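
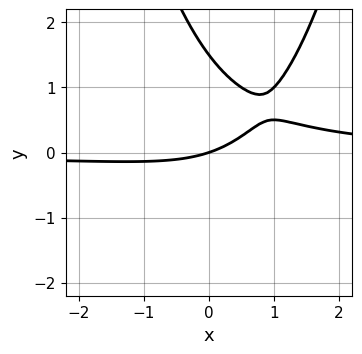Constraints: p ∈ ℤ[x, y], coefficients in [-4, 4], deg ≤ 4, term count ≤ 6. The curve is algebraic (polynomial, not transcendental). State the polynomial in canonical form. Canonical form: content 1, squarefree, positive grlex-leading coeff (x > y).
2*x^2*y - 2*x*y - 2*y^2 - x + 3*y

(a) deg p = 3. The shape is more complex than any degree-2 curve.
(b) Reading off the gridlines: it meets the y-axis at y = 0 (among the integer gridlines); it meets the x-axis at x = 0 (among the integer gridlines).
(c) These observations pin down the coefficients.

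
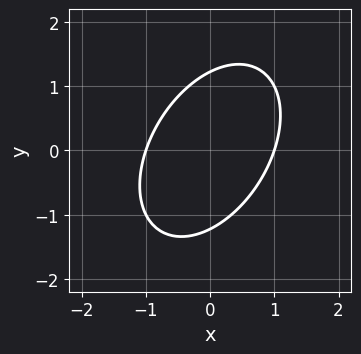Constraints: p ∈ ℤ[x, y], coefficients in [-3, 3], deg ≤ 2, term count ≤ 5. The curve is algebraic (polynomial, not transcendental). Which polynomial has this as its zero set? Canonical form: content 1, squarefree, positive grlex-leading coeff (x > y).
3*x^2 - 2*x*y + 2*y^2 - 3

(a) deg p = 2. No degree-1 curve has this shape.
(b) From the visible intercepts: the x-axis gridline crossings are at x ∈ {-1, 1}.
(c) Matching integer coefficients to the picture gives p.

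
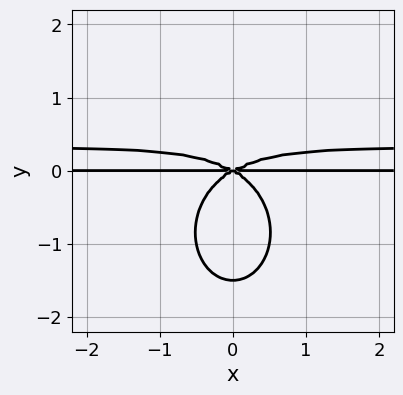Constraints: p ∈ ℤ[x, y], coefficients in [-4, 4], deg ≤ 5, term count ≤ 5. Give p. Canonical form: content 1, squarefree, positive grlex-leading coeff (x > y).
3*x^2*y^2 + 2*y^4 - x^2*y + 3*y^3

First, deg p = 4. The shape is more complex than any degree-3 curve.
Next, symmetries: the x ↦ −x reflection is a symmetry, so x appears only in even powers.
Then, from the visible intercepts: every point of the x-axis in the box is on the curve; it meets the y-axis at y = 0 (among the integer gridlines).
Finally, together with the visible shape, these determine p as stated.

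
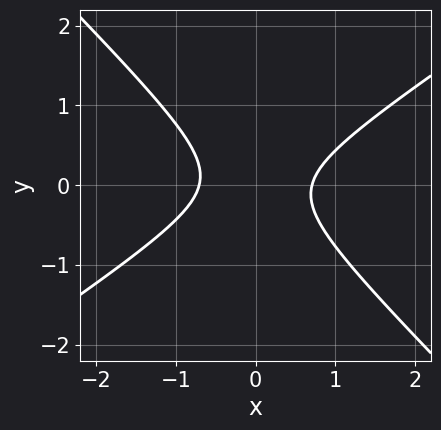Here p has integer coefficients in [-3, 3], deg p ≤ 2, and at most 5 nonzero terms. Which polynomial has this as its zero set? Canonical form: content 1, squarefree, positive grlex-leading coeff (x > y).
Degree: the shape is more complex than any degree-1 curve, so deg p = 2.
From the visible intercepts: it misses every integer gridline on the y-axis.
Solving for integer coefficients yields p as stated.

2*x^2 - x*y - 3*y^2 - 1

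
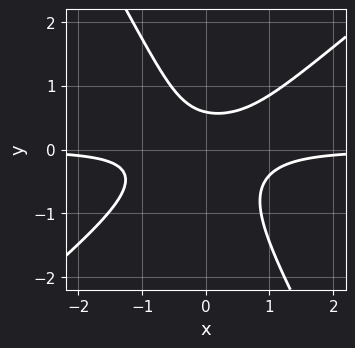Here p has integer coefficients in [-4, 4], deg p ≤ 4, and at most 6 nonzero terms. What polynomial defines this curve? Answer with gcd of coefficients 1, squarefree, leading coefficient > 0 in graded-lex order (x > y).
(a) The degree is 3 — the shape is more complex than any degree-2 curve.
(b) Against the integer gridlines: the curve avoids every integer x-axis point in the box.
(c) Together with the visible shape, these determine p as stated.

3*x^2*y - 2*x*y^2 - 2*y^3 - y + 1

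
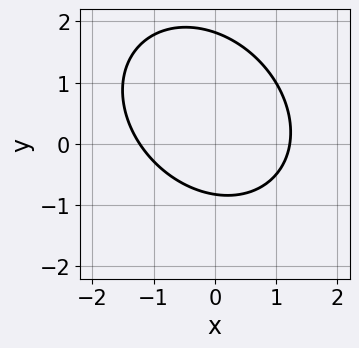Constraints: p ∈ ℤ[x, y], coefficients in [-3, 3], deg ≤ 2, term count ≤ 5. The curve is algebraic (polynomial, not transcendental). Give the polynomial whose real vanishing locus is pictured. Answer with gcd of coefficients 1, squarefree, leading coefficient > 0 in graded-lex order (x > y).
1. deg p = 2. The shape is more complex than any degree-1 curve.
2. The integer polynomial consistent with all of this is the stated p.

2*x^2 + x*y + 2*y^2 - 2*y - 3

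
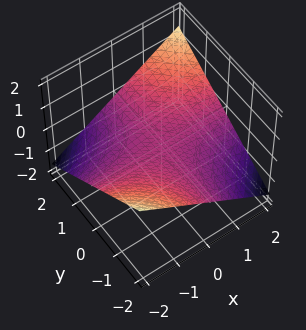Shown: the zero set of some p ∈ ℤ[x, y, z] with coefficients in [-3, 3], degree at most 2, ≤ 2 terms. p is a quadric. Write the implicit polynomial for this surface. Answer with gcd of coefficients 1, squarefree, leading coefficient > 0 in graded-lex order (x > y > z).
x*y - 3*z

First, degree: a hyperbolic paraboloid; a quadric, so deg p = 2.
Next, from the visible intercepts: every point of the x-axis in the box is on the surface; the visible y-axis segment lies entirely on the surface.
Finally, the integer polynomial consistent with all of this is the stated p.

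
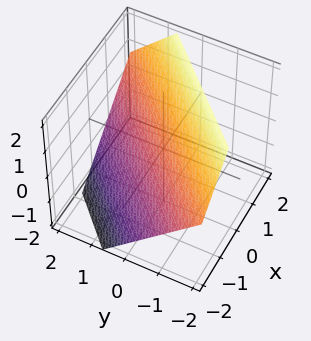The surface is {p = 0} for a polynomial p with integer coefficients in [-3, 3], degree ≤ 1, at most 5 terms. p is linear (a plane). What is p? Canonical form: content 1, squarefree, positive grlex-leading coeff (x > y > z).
The degree is 1 — every cross-section is a straight line — this is a plane.
Matching integer coefficients to the picture gives p.

3*x - 3*y - 3*z + 2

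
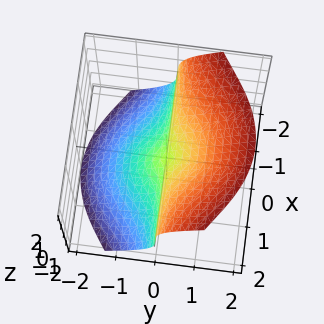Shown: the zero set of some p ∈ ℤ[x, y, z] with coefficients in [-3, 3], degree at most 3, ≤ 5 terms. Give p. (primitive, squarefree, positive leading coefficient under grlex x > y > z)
3*x^2*y + 2*y^3 - 2*z^3

1. The degree is 3 — the shape is more complex than any degree-2 surface.
2. Observable constraints: it crosses the z-axis at the gridline z = 0; it crosses the y-axis at the gridline y = 0.
3. These observations pin down the coefficients. Check: (1, 0, 0) on the x-axis lies on the surface, and p(1, 0, 0) = 0. ✓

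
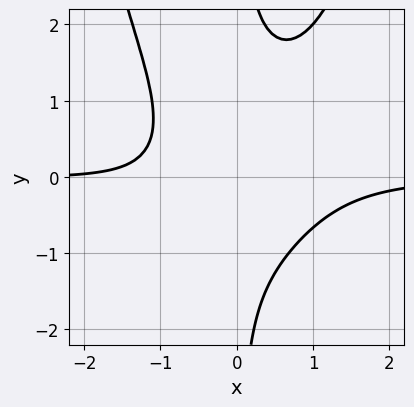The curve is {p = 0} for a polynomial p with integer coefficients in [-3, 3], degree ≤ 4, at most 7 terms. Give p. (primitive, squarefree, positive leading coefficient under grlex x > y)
3*x^3*y - 3*x*y^2 + x*y + x + 3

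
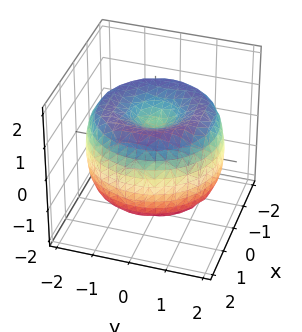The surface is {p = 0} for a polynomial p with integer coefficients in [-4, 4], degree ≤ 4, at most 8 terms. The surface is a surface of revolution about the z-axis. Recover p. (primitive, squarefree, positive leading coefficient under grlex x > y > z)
x^4 + 2*x^2*y^2 + y^4 - 3*x^2 - 3*y^2 + 2*z^2 - 1

1. The degree is 4 — a generic line meets the surface in up to 4 points.
2. Symmetries: every cross-section ⟂ z is a circle, so x, y appear only via x² + y².
3. From the visible intercepts: a circular section at z = 0 has radius between 1 and 2.
4. Together with the visible shape, these determine p as stated.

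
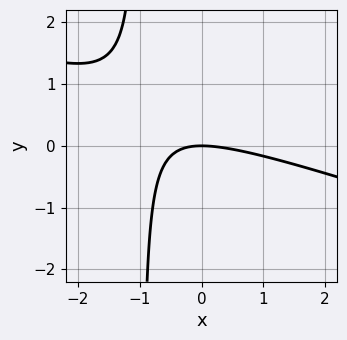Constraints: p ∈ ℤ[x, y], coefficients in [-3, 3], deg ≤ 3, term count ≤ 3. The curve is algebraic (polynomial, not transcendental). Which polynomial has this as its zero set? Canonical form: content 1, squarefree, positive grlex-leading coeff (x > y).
x^2 + 3*x*y + 3*y

First, degree: the shape is more complex than any degree-1 curve, so deg p = 2.
Next, from the visible intercepts: one x-axis crossing is at x = 0; it crosses the y-axis at the gridline y = 0.
Finally, solving for integer coefficients yields p as stated.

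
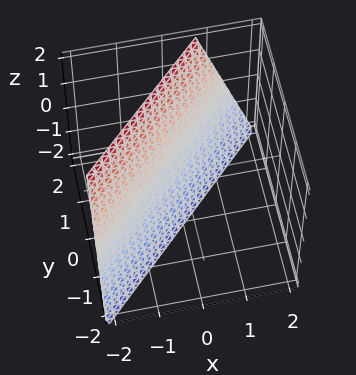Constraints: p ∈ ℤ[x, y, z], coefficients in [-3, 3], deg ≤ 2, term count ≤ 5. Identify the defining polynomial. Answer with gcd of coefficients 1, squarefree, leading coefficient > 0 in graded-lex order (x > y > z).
1. Degree: every cross-section is a straight line — this is a plane, so deg p = 1.
2. Reading off the gridlines: it meets the z-axis at z = -2 (among the integer gridlines).
3. Fitting integer coefficients to these (and the overall shape) gives p.

3*x - 3*y + z + 2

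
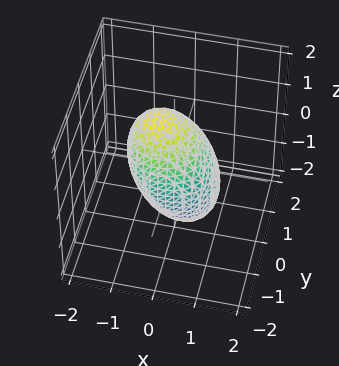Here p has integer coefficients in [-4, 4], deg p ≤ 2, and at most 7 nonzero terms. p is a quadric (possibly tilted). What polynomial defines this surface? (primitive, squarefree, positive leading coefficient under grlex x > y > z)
First, degree: no degree-1 surface has this shape, so deg p = 2.
Next, against the integer gridlines: among the integer gridlines, it crosses the y-axis at y ∈ {-1, 1}; among the integer gridlines, it crosses the x-axis at x ∈ {-1, 1}.
Finally, together with the visible shape, these determine p as stated.

2*x^2 + x*z + 2*y^2 + z^2 - 2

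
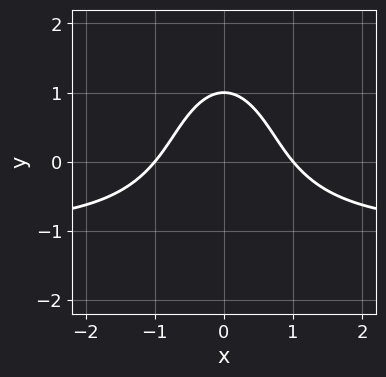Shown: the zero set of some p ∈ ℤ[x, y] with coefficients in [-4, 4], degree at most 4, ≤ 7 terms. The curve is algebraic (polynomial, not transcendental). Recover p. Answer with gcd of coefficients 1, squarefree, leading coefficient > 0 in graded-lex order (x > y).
First, deg p = 3. A generic line meets the curve in up to 3 points.
Then, symmetries: mirror symmetry x ↦ −x ⇒ only even powers of x.
Next, against the integer gridlines: it crosses the y-axis at the gridline y = 1; the x-axis gridline crossings are at x ∈ {-1, 1}.
Finally, solving for integer coefficients yields p as stated.

3*x^2*y + y^3 + 3*x^2 + 2*y - 3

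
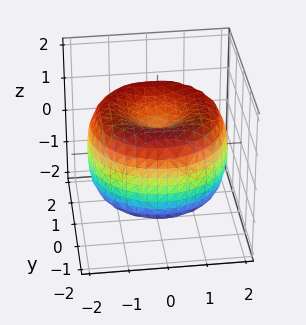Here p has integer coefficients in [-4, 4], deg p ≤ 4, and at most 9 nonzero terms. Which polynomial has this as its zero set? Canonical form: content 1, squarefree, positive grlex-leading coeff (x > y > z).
x^4 + 2*x^2*y^2 + y^4 - 3*x^2 - 3*y^2 + 2*z^2 - 1

First, degree: the shape is more complex than any degree-3 surface, so deg p = 4.
Then, by symmetry, the z-axis is an axis of rotation, so x and y enter only as x² + y².
Next, against the integer gridlines: a circular section at z = 0 has radius between 1 and 2.
Finally, these observations pin down the coefficients.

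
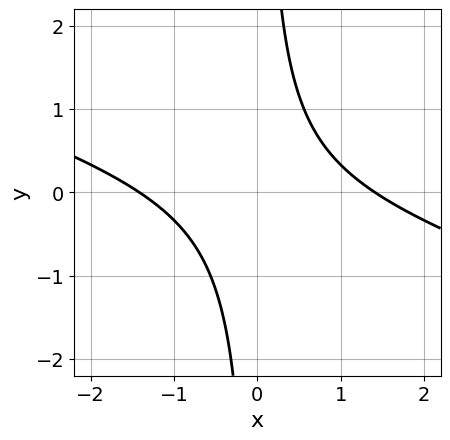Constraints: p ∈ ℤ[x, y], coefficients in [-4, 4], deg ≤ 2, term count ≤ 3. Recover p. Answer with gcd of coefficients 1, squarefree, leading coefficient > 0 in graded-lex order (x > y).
x^2 + 3*x*y - 2

First, the degree is 2 — the shape is more complex than any degree-1 curve.
Then, reading off the gridlines: no y-intercept at any integer in the box.
Finally, these observations pin down the coefficients.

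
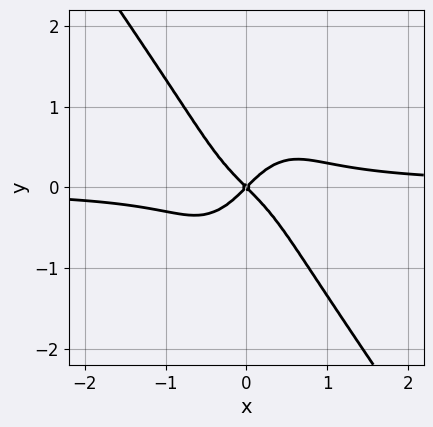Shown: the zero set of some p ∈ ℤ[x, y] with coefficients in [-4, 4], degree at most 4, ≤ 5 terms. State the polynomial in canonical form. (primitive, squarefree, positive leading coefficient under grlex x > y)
Degree: a generic line meets the curve in up to 4 points, so deg p = 4.
Against the integer gridlines: it crosses the x-axis at the gridline x = 0; it meets the y-axis at y = 0 (among the integer gridlines).
Together with the visible shape, these determine p as stated.

3*x^3*y + y^4 - x^2 + y^2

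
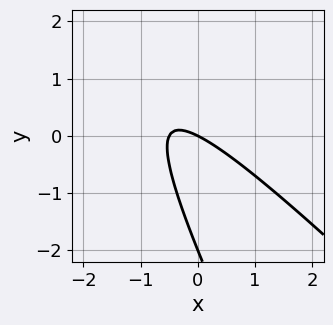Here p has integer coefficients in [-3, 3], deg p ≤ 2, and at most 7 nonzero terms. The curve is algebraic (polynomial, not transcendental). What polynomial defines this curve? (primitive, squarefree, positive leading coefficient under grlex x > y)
2*x^2 + 3*x*y + y^2 + x + 2*y

1. Degree: no degree-1 curve has this shape, so deg p = 2.
2. Observable constraints: it meets the x-axis at x = 0 (among the integer gridlines); the y-axis gridline crossings are at y ∈ {-2, 0}.
3. Solving for integer coefficients yields p as stated.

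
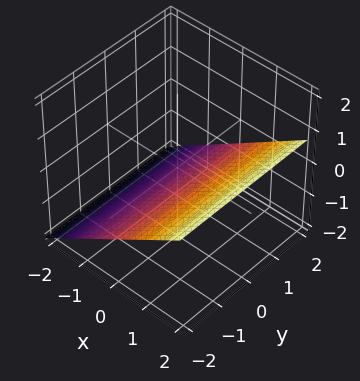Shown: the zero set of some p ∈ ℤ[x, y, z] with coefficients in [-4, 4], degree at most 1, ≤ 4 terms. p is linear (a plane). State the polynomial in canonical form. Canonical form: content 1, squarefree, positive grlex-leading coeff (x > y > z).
First, degree: every cross-section is a straight line — this is a plane, so deg p = 1.
Then, reading off the gridlines: it crosses the x-axis at the gridline x = 1; it misses every integer gridline on the y-axis.
Finally, putting this together gives p.

2*x - 3*z - 2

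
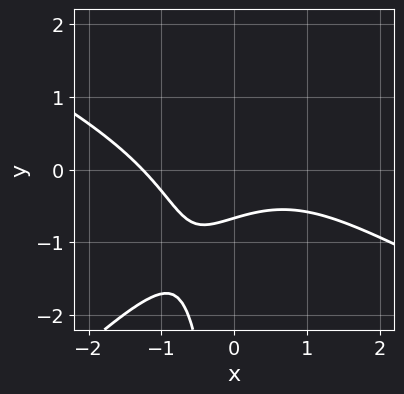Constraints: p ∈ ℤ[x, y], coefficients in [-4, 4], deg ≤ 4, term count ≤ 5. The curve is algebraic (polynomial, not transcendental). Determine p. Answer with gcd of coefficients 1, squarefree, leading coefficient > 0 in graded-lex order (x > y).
(a) deg p = 3. No degree-2 curve has this shape.
(b) Solving for integer coefficients yields p as stated.

x^3 + x^2*y - 2*x*y^2 + 3*y + 2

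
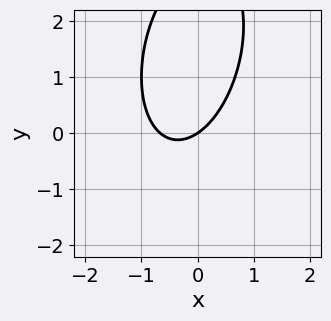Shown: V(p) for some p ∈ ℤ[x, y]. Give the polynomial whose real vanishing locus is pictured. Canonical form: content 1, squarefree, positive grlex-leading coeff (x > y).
(a) The degree is 2 — a generic line meets the curve in up to 2 points.
(b) Against the integer gridlines: one x-axis crossing is at x = 0; one y-axis crossing is at y = 0.
(c) Matching integer coefficients to the picture gives p.

3*x^2 - x*y + y^2 + 2*x - 3*y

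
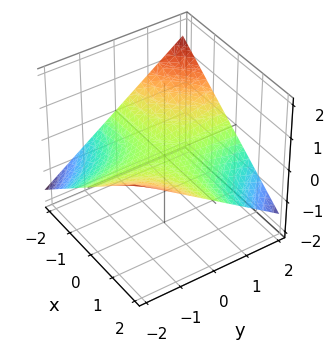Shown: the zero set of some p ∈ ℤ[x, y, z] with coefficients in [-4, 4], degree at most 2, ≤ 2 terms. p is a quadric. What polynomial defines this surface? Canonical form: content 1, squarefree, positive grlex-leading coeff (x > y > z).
1. The degree is 2 — a hyperbolic paraboloid; a quadric.
2. Observable constraints: the visible x-axis segment lies entirely on the surface; it crosses the z-axis at the gridline z = 0; every point of the y-axis in the box is on the surface.
3. Together with the visible shape, these determine p as stated.

x*y + 3*z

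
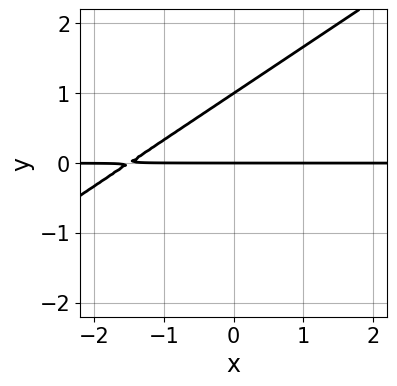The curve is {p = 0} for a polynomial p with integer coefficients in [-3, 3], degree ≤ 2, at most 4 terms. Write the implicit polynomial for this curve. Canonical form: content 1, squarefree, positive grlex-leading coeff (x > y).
2*x*y - 3*y^2 + 3*y

deg p = 2.
Checking where it meets the axes: the visible x-axis segment lies entirely on the curve; the y-axis gridline crossings are at y ∈ {0, 1}.
Fitting integer coefficients to these (and the overall shape) gives p.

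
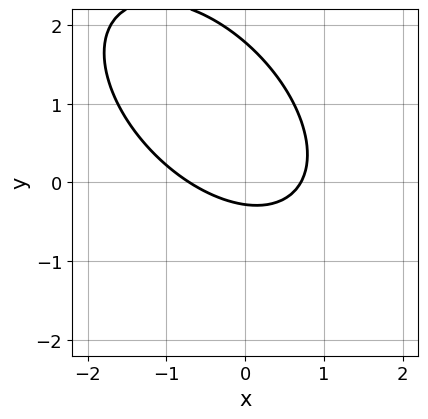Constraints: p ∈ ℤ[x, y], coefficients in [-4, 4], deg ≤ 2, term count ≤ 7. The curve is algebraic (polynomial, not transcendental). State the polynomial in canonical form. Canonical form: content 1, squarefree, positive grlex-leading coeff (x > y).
The degree is 2 — the shape is more complex than any degree-1 curve.
Matching integer coefficients to the picture gives p.

2*x^2 + 2*x*y + 2*y^2 - 3*y - 1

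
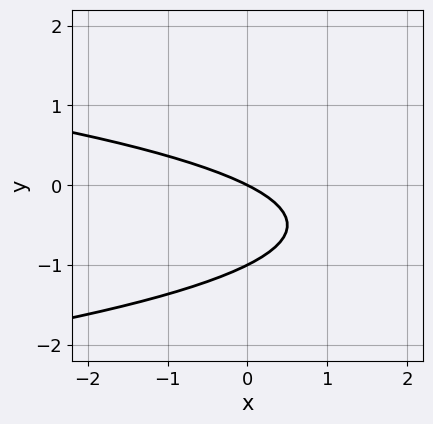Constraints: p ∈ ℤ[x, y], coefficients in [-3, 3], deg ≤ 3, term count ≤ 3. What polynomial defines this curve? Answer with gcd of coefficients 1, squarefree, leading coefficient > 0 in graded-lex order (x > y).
(a) deg p = 2.
(b) Checking where it meets the axes: among the integer gridlines, it crosses the y-axis at y ∈ {-1, 0}; one x-axis crossing is at x = 0.
(c) Fitting integer coefficients to these (and the overall shape) gives p.

2*y^2 + x + 2*y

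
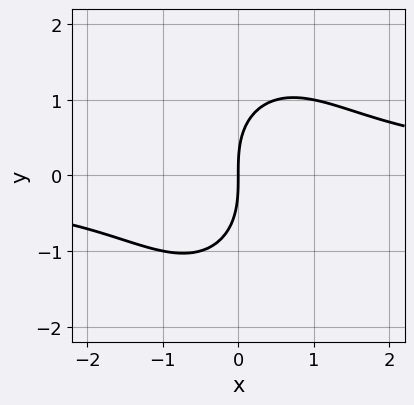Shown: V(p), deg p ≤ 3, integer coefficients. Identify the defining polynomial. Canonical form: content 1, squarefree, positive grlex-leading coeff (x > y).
2*x^2*y + y^3 - 3*x

First, the degree is 3 — a generic line meets the curve in up to 3 points.
Next, checking where it meets the axes: it crosses the x-axis at the gridline x = 0; one y-axis crossing is at y = 0.
Finally, together with the visible shape, these determine p as stated.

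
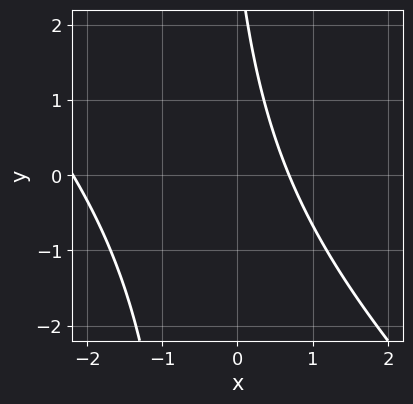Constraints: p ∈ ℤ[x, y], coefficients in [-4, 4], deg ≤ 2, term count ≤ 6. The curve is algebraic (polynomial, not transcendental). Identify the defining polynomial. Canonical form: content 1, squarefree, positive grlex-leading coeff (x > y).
1. The degree is 2 — a generic line meets the curve in up to 2 points.
2. From the visible intercepts: the curve avoids every integer y-axis point in the box.
3. Solving for integer coefficients yields p as stated.

2*x^2 + 2*x*y + 3*x + y - 3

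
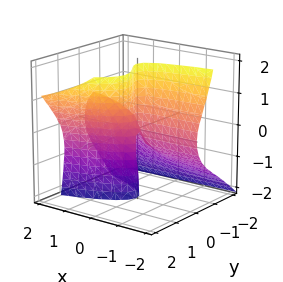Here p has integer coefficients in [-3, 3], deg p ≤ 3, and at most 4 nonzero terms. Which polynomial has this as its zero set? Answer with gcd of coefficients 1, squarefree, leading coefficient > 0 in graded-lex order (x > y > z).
x*z^2 - 3*y^3 + 3*y^2*z + 2*x*y

1. The degree is 3 — the shape is more complex than any degree-2 surface.
2. Reading off the gridlines: every point of the z-axis in the box is on the surface; it crosses the y-axis at the gridline y = 0; every point of the x-axis in the box is on the surface.
3. Matching integer coefficients to the picture gives p.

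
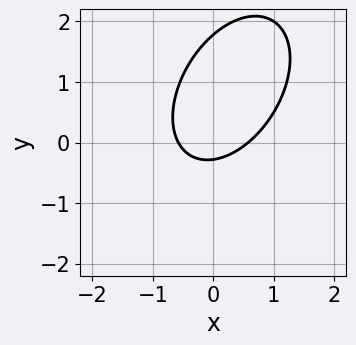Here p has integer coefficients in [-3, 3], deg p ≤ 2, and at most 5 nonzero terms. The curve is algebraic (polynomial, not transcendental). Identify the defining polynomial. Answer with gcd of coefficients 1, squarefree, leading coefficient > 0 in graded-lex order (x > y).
1. deg p = 2. No degree-1 curve has this shape.
2. Putting this together gives p.

3*x^2 - 2*x*y + 2*y^2 - 3*y - 1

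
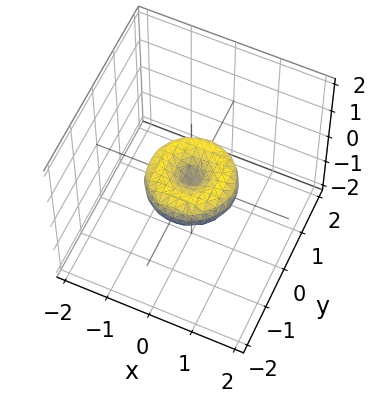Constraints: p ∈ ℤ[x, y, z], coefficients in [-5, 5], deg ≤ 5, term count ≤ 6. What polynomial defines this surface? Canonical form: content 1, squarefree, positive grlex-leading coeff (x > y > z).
1. Degree: no degree-3 surface has this shape, so deg p = 4.
2. Symmetry: the surface is invariant under rotation about z: p = q(x² + y², z).
3. Checking where it meets the axes: it crosses the z-axis at the gridline z = 0; a circular section at z = 0 has radius exactly 1; among the integer gridlines, it crosses the x-axis at x ∈ {-1, 0, 1}.
4. Fitting integer coefficients to these (and the overall shape) gives p. Check: (0, 1, 0) on the y-axis lies on the surface, and p(0, 1, 0) = 0. ✓

2*x^4 + 4*x^2*y^2 + 2*y^4 - 2*x^2 - 2*y^2 + 3*z^2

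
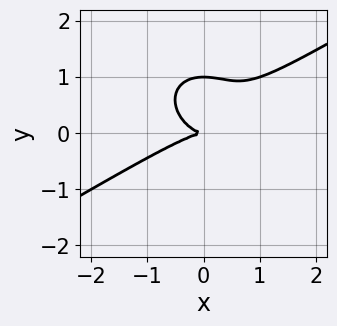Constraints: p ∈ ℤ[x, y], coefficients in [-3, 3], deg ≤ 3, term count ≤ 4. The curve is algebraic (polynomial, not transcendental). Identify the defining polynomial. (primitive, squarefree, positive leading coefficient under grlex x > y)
x^3 - x^2*y - 2*y^3 + 2*y^2

(a) The degree is 3 — no degree-2 curve has this shape.
(b) Against the integer gridlines: the y-axis gridline crossings are at y ∈ {0, 1}; it crosses the x-axis at the gridline x = 0.
(c) Solving for integer coefficients yields p as stated.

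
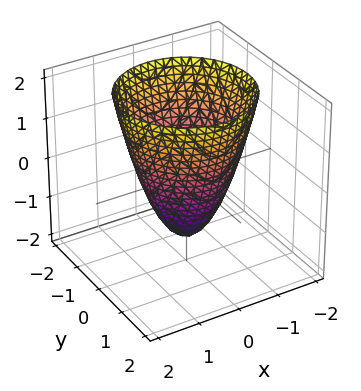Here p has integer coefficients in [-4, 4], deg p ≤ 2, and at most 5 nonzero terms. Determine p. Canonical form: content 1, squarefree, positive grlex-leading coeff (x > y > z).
First, deg p = 2.
Next, symmetry: the surface is invariant under rotation about z: p = q(x² + y², z).
Next, from the axis intercepts and sections: the x-axis gridline crossings are at x ∈ {-1, 1}; a circular section at z = 2 has radius between 1 and 2; among the integer gridlines, it crosses the y-axis at y ∈ {-1, 1}.
Finally, putting this together gives p.

3*x^2 + 3*y^2 - 2*z - 3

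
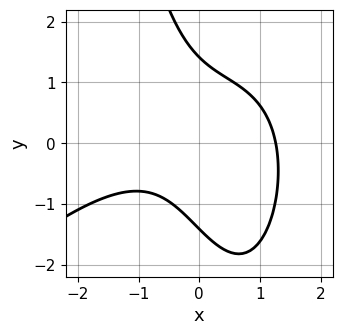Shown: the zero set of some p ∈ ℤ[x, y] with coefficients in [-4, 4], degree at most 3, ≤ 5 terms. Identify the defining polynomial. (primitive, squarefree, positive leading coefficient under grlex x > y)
1. deg p = 3.
2. Matching integer coefficients to the picture gives p.

x^3 - x^2*y + 2*x*y + y^2 - 2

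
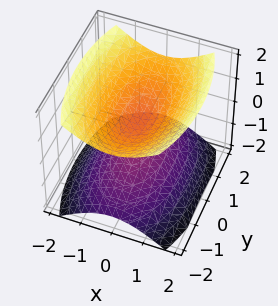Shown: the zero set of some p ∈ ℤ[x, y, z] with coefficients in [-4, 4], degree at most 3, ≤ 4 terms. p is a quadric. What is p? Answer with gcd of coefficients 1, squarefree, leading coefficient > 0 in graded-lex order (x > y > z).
(a) There are 2 components. Treating them together as one polynomial.
(b) deg p = 2. Two separate bowl-shaped sheets opening away from each other; a quadric.
(c) Symmetries: the z ↦ −z reflection is a symmetry, so z appears only in even powers; the x ↦ −x reflection is a symmetry, so x appears only in even powers; the y ↦ −y reflection is a symmetry, so y appears only in even powers.
(d) From the axis intercepts and sections: the surface avoids every integer x-axis point in the box; it misses every integer gridline on the y-axis.
(e) Putting this together gives p.

3*x^2 + y^2 - 3*z^2 + 1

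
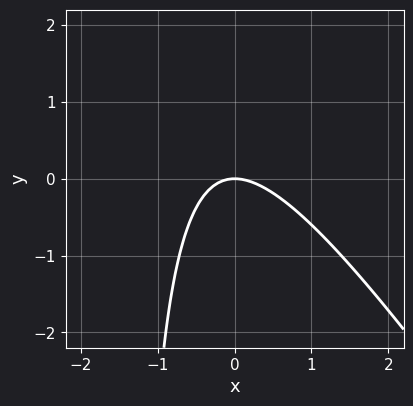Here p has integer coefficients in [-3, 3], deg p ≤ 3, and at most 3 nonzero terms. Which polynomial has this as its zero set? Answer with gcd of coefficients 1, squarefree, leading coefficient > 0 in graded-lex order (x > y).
First, deg p = 2.
Next, reading off the gridlines: it meets the y-axis at y = 0 (among the integer gridlines); one x-axis crossing is at x = 0.
Finally, assembling these constraints gives the stated polynomial.

3*x^2 + 2*x*y + 3*y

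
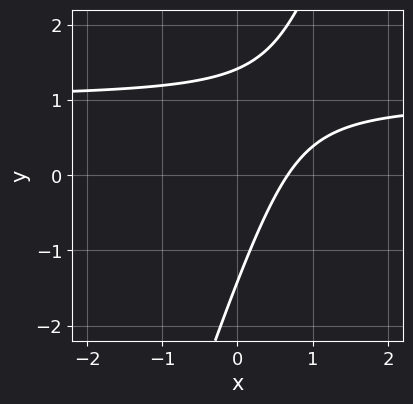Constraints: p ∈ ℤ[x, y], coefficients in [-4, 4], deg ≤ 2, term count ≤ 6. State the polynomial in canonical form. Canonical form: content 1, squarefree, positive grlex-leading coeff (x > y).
3*x*y - y^2 - 3*x + 2

(a) deg p = 2. The shape is more complex than any degree-1 curve.
(b) Putting this together gives p.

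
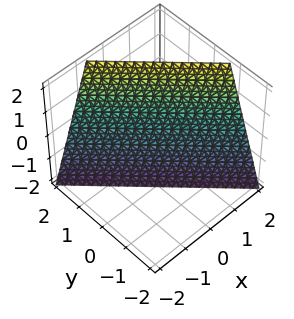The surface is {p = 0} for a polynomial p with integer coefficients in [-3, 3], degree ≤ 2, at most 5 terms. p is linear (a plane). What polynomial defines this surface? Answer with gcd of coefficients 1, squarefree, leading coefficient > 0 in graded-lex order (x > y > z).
3*x + 3*y - z - 2

(a) Degree: every cross-section is a straight line — this is a plane, so deg p = 1.
(b) Checking where it meets the axes: it meets the z-axis at z = -2 (among the integer gridlines).
(c) Assembling these constraints gives the stated polynomial.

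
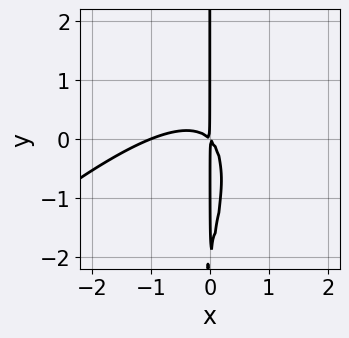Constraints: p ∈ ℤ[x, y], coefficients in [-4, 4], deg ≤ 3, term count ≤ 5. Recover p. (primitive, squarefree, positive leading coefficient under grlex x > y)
Degree: the shape is more complex than any degree-2 curve, so deg p = 3.
From the visible intercepts: every point of the y-axis in the box is on the curve; it meets the x-axis at x = -1 (among the integer gridlines).
Fitting integer coefficients to these (and the overall shape) gives p.

2*x^3 - 3*x^2*y + x*y^2 + 2*x^2 + 2*x*y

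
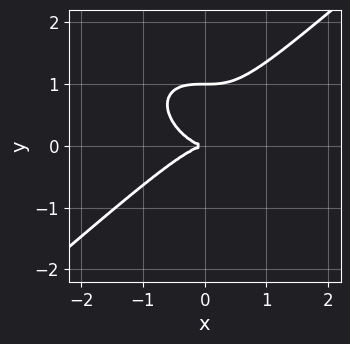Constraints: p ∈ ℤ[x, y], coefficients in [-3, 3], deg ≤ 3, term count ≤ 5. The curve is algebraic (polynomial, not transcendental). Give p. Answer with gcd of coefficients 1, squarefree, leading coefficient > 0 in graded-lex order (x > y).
First, deg p = 3. No degree-2 curve has this shape.
Then, from the axis intercepts and sections: among the integer gridlines, it crosses the y-axis at y ∈ {0, 1}; one x-axis crossing is at x = 0.
Finally, fitting integer coefficients to these (and the overall shape) gives p.

2*x^3 - 3*y^3 + 3*y^2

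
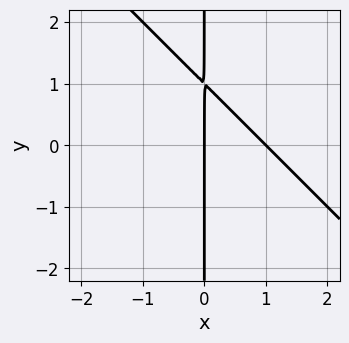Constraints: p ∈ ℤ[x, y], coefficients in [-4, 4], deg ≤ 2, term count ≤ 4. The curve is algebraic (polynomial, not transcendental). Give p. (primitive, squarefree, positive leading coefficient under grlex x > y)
x^2 + x*y - x

deg p = 2. A generic line meets the curve in up to 2 points.
From the axis intercepts and sections: the x-axis gridline crossings are at x ∈ {0, 1}; every point of the y-axis in the box is on the curve.
These observations pin down the coefficients.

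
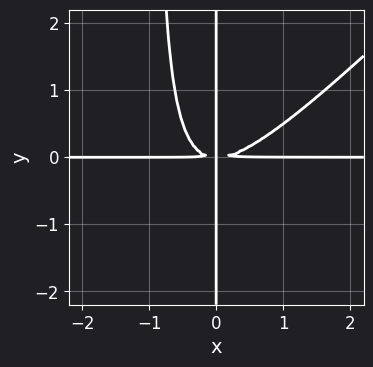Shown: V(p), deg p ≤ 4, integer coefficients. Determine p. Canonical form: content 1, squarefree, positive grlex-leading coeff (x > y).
x^3*y - x^2*y^2 - x*y^2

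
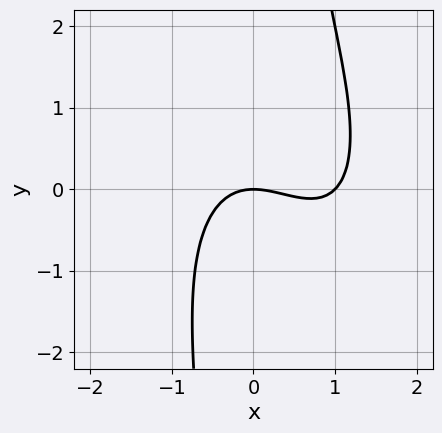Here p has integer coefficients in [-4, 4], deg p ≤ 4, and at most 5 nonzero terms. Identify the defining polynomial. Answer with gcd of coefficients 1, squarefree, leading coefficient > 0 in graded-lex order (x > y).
2*x^3 + x^2*y + x*y^2 - 2*x^2 - 3*y

1. Degree: no degree-2 curve has this shape, so deg p = 3.
2. From the axis intercepts and sections: the x-axis gridline crossings are at x ∈ {0, 1}; it crosses the y-axis at the gridline y = 0.
3. These observations pin down the coefficients.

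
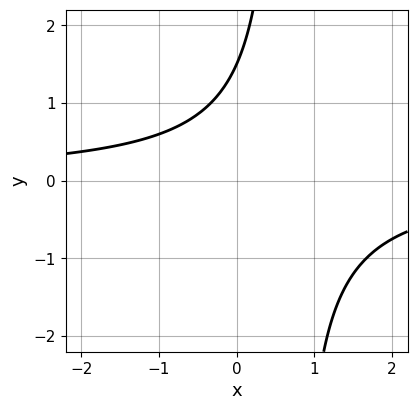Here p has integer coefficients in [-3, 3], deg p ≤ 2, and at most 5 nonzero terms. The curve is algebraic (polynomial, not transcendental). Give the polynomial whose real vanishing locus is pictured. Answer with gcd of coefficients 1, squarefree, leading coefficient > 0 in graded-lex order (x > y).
1. Degree: the shape is more complex than any degree-1 curve, so deg p = 2.
2. From the axis intercepts and sections: it misses every integer gridline on the x-axis.
3. Putting this together gives p.

3*x*y - 2*y + 3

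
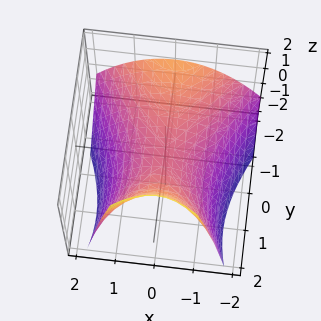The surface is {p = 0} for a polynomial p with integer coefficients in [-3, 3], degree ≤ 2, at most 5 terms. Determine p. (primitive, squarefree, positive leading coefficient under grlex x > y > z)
2*x^2 - y^2 - y*z + 3*z

1. The degree is 2 — no degree-1 surface has this shape.
2. From the visible intercepts: it meets the y-axis at y = 0 (among the integer gridlines); it crosses the z-axis at the gridline z = 0; it crosses the x-axis at the gridline x = 0.
3. Matching integer coefficients to the picture gives p.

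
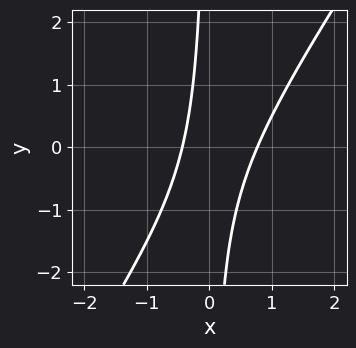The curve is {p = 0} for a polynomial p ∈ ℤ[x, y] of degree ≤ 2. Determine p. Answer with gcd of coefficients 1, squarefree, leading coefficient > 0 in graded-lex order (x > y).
3*x^2 - 2*x*y - x - 1

1. deg p = 2. A generic line meets the curve in up to 2 points.
2. From the axis intercepts and sections: it misses every integer gridline on the y-axis.
3. The integer polynomial consistent with all of this is the stated p.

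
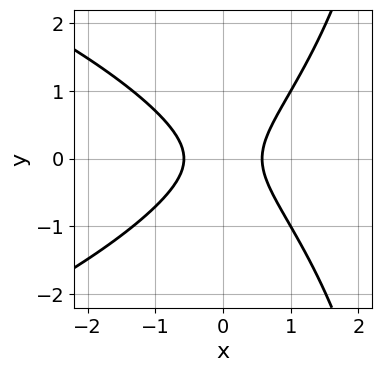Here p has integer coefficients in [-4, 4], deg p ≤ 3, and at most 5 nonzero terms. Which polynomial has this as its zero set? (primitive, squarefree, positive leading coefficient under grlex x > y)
x*y^2 + 3*x^2 - 3*y^2 - 1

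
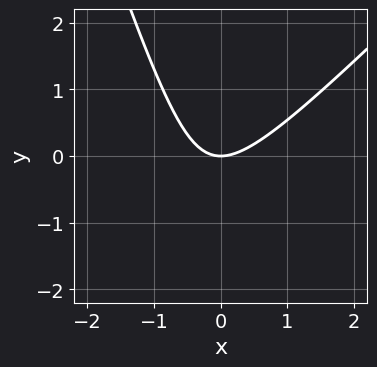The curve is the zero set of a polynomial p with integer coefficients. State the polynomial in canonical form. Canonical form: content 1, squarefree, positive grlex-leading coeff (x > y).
First, deg p = 2. A generic line meets the curve in up to 2 points.
Next, against the integer gridlines: it meets the y-axis at y = 0 (among the integer gridlines); it crosses the x-axis at the gridline x = 0.
Finally, putting this together gives p.

3*x^2 - 2*x*y - y^2 - 3*y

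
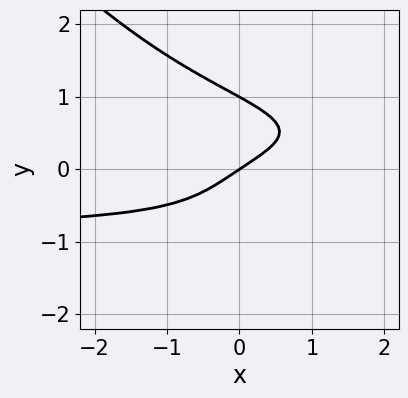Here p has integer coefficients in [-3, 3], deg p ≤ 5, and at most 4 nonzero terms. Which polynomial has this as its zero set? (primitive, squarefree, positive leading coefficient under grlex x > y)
First, degree: no degree-3 curve has this shape, so deg p = 4.
Then, observable constraints: among the integer gridlines, it crosses the y-axis at y ∈ {0, 1}; it crosses the x-axis at the gridline x = 0.
Finally, assembling these constraints gives the stated polynomial.

3*x*y^3 + 3*y^4 + 2*x - 3*y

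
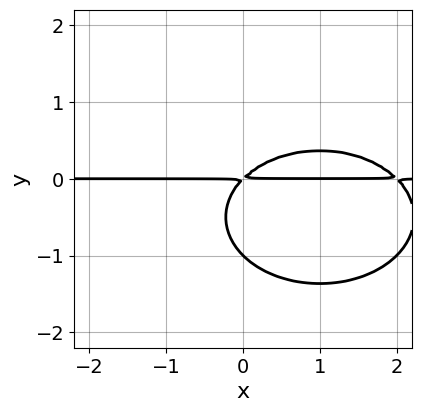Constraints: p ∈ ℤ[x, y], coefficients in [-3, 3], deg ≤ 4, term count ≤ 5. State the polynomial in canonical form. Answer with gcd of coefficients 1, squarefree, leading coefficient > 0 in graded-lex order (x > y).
x^2*y + 2*y^3 - 2*x*y + 2*y^2

First, deg p = 3. No degree-2 curve has this shape.
Next, reading off the gridlines: it crosses the y-axis at the gridline y = -1; every point of the x-axis in the box is on the curve.
Finally, these observations pin down the coefficients.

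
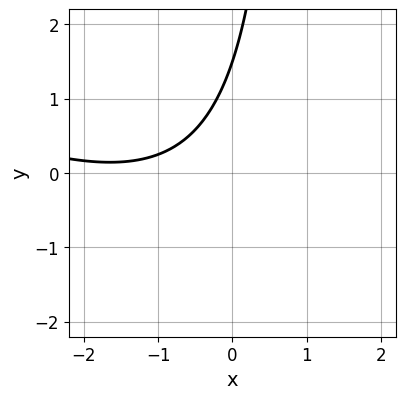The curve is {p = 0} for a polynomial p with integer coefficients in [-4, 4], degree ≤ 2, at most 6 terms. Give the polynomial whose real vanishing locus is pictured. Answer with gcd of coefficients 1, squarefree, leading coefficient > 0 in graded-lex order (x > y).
x^2 + 2*x*y + 3*x - 2*y + 3

The degree is 2 — a generic line meets the curve in up to 2 points.
Against the integer gridlines: no x-intercept at any integer in the box.
The integer polynomial consistent with all of this is the stated p.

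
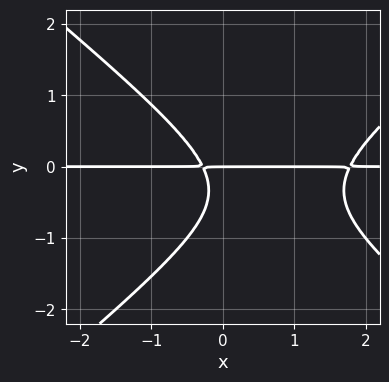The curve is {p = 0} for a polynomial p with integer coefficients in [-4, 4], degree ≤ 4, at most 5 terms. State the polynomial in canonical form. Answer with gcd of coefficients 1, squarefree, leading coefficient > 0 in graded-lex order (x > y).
1. The degree is 3 — the shape is more complex than any degree-2 curve.
2. Against the integer gridlines: it meets the y-axis at y = 0 (among the integer gridlines); every point of the x-axis in the box is on the curve.
3. These observations pin down the coefficients.

2*x^2*y - 3*y^3 - 3*x*y - 2*y^2 - y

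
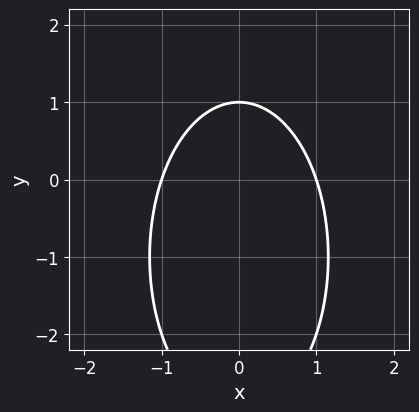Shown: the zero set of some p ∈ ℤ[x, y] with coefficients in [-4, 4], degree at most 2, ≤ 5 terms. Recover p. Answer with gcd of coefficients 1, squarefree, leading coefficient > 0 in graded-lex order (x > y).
3*x^2 + y^2 + 2*y - 3

First, deg p = 2. No degree-1 curve has this shape.
Then, symmetries: mirror symmetry x ↦ −x ⇒ only even powers of x.
Then, reading off the gridlines: among the integer gridlines, it crosses the x-axis at x ∈ {-1, 1}; it crosses the y-axis at the gridline y = 1.
Finally, these observations pin down the coefficients.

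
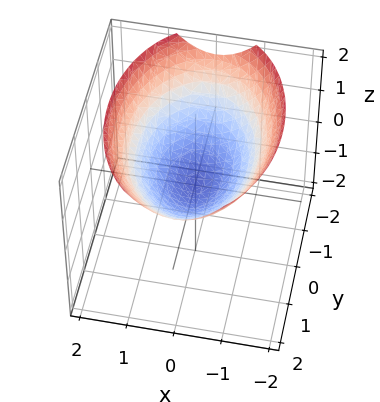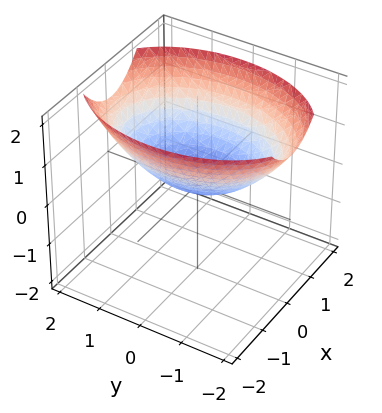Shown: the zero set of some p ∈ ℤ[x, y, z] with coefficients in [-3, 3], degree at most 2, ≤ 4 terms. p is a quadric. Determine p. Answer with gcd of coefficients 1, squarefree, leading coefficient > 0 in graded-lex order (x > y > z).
(a) The degree is 2 — a single bowl opening along one axis; a quadric.
(b) Symmetries: it's symmetric under y → −y, forcing even powers of y; mirror symmetry x ↦ −x ⇒ only even powers of x.
(c) Against the integer gridlines: it meets the x-axis at x = 0 (among the integer gridlines); it meets the y-axis at y = 0 (among the integer gridlines).
(d) These observations pin down the coefficients.

2*x^2 + y^2 - 3*z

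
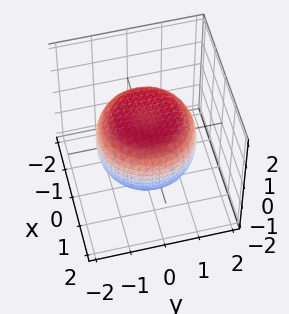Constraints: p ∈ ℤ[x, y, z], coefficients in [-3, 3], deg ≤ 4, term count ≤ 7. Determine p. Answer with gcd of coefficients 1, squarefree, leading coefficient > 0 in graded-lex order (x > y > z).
x^4 + 2*x^2*y^2 + y^4 - x^2 - y^2 + 2*z^2 - 2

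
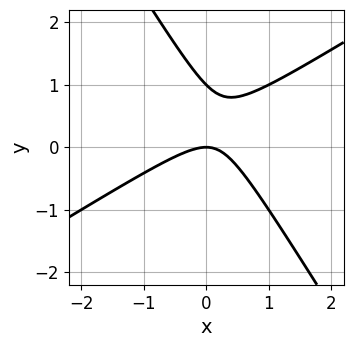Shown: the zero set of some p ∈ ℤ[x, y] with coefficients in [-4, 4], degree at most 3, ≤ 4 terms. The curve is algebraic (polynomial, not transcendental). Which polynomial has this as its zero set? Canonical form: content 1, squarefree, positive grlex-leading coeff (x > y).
x^2 - x*y - y^2 + y

(a) Degree: the shape is more complex than any degree-1 curve, so deg p = 2.
(b) Observable constraints: among the integer gridlines, it crosses the y-axis at y ∈ {0, 1}; one x-axis crossing is at x = 0.
(c) Putting this together gives p.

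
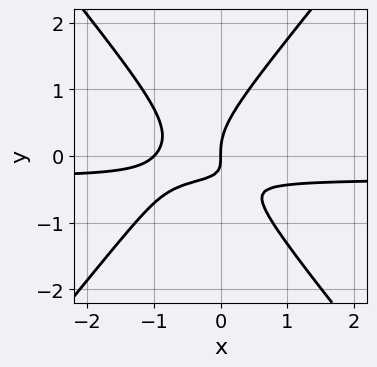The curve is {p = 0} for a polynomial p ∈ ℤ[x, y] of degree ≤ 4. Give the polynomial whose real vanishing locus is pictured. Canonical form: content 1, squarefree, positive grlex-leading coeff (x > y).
1. The degree is 3 — the shape is more complex than any degree-2 curve.
2. Checking where it meets the axes: among the integer gridlines, it crosses the x-axis at x ∈ {-1, 0}; it meets the y-axis at y = 0 (among the integer gridlines).
3. Solving for integer coefficients yields p as stated.

3*x^2*y - 2*y^3 + x^2 + 2*x*y + x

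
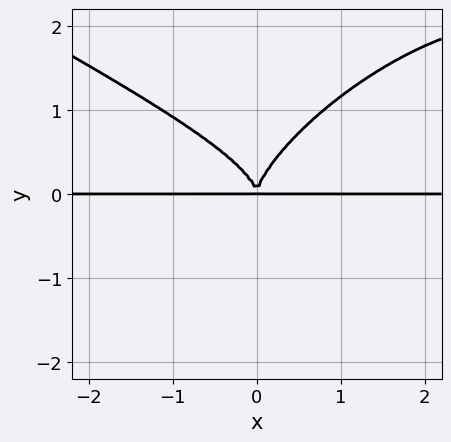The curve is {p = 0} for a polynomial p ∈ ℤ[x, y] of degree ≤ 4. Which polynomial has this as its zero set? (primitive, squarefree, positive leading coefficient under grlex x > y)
x^3*y - 2*x*y^3 + 3*y^4 - 3*x^2*y

(a) deg p = 4.
(b) From the axis intercepts and sections: every point of the x-axis in the box is on the curve.
(c) These observations pin down the coefficients.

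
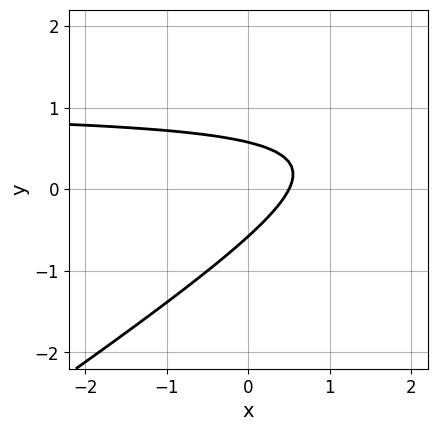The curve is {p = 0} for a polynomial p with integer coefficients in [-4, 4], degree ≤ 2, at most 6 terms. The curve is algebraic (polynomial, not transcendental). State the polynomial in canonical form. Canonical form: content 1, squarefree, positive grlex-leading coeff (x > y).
2*x*y - 3*y^2 - 2*x + 1

First, the degree is 2 — the shape is more complex than any degree-1 curve.
Finally, matching integer coefficients to the picture gives p.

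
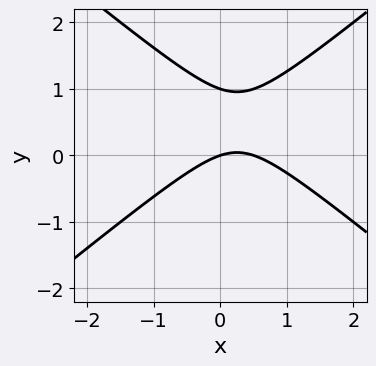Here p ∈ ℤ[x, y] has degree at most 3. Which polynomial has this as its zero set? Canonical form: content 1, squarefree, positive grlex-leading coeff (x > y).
(a) Degree: a generic line meets the curve in up to 2 points, so deg p = 2.
(b) Reading off the gridlines: it crosses the x-axis at the gridline x = 0; among the integer gridlines, it crosses the y-axis at y ∈ {0, 1}.
(c) Assembling these constraints gives the stated polynomial.

2*x^2 - 3*y^2 - x + 3*y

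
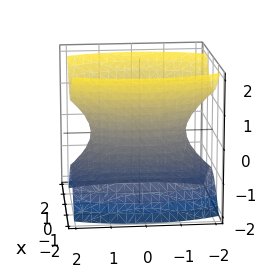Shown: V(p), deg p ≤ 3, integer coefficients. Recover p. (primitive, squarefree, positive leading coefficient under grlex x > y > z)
3*x^2 + y^2 - 2*z^2 - 2

1. deg p = 2.
2. Symmetries: it's symmetric under y → −y, forcing even powers of y; the z ↦ −z reflection is a symmetry, so z appears only in even powers; it's symmetric under x → −x, forcing even powers of x.
3. Against the integer gridlines: it misses every integer gridline on the z-axis.
4. These observations pin down the coefficients.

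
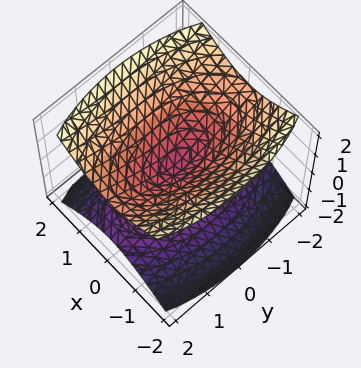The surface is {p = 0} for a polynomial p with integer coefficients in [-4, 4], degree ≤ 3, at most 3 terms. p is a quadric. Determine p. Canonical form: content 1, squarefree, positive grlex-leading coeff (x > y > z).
I count 2 distinct pieces.
The degree is 2 — a double cone through the origin; a quadric.
Symmetries: mirror symmetry x ↦ −x ⇒ only even powers of x; mirror symmetry z ↦ −z ⇒ only even powers of z; it's symmetric under y → −y, forcing even powers of y.
Checking where it meets the axes: it crosses the x-axis at the gridline x = 0; it crosses the z-axis at the gridline z = 0; it crosses the y-axis at the gridline y = 0.
The integer polynomial consistent with all of this is the stated p.

3*x^2 + y^2 - 3*z^2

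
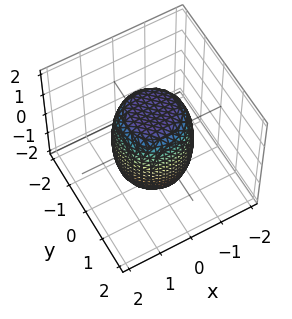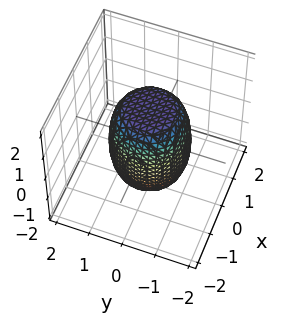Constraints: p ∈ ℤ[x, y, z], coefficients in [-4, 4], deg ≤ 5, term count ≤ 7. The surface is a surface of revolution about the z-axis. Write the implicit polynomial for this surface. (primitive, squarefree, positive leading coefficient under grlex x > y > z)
(a) The degree is 4 — no degree-3 surface has this shape.
(b) By symmetry, the surface is invariant under rotation about z: p = q(x² + y², z).
(c) Checking where it meets the axes: a circular section at z = 0 has radius between 1 and 2.
(d) Matching integer coefficients to the picture gives p.

2*x^4 + 4*x^2*y^2 + 2*y^4 - x^2 - y^2 + z^2 - 2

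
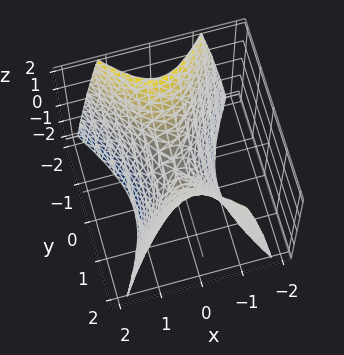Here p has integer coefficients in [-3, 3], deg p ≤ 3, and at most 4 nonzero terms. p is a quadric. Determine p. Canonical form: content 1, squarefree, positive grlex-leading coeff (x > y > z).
2*x^2 - y^2 + z

(a) deg p = 2. A saddle surface; a quadric.
(b) Symmetries: it's symmetric under x → −x, forcing even powers of x; mirror symmetry y ↦ −y ⇒ only even powers of y.
(c) From the visible intercepts: it meets the z-axis at z = 0 (among the integer gridlines); it crosses the x-axis at the gridline x = 0; it meets the y-axis at y = 0 (among the integer gridlines).
(d) Together with the visible shape, these determine p as stated.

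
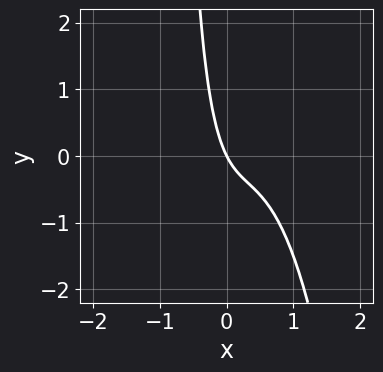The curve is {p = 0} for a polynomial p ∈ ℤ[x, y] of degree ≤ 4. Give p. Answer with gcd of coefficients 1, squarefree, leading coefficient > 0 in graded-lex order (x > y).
3*x^3 - 2*x^2 + x*y + 2*x + y

(a) Degree: no degree-2 curve has this shape, so deg p = 3.
(b) Against the integer gridlines: it meets the x-axis at x = 0 (among the integer gridlines); it crosses the y-axis at the gridline y = 0.
(c) These observations pin down the coefficients.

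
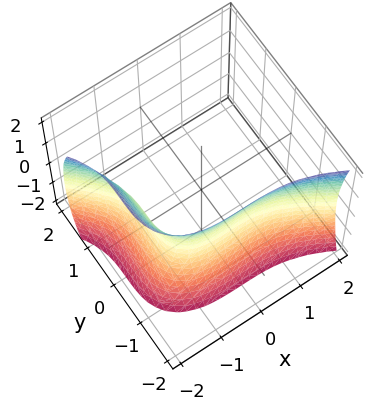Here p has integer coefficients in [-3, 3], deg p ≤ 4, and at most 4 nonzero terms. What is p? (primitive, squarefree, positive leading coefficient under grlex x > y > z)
Degree: the shape is more complex than any degree-2 surface, so deg p = 3.
From the axis intercepts and sections: the surface avoids every integer z-axis point in the box; one y-axis crossing is at y = -1.
Together with the visible shape, these determine p as stated.

x^3 + 2*y^3 + z^2 + 2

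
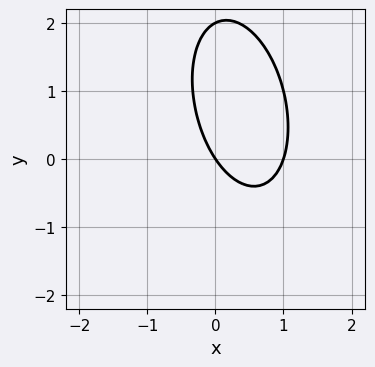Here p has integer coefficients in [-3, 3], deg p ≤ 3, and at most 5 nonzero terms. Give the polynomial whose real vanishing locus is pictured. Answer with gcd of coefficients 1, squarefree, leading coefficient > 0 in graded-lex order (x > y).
1. deg p = 2. The shape is more complex than any degree-1 curve.
2. Checking where it meets the axes: the y-axis gridline crossings are at y ∈ {0, 2}; the x-axis gridline crossings are at x ∈ {0, 1}.
3. Putting this together gives p.

3*x^2 + x*y + y^2 - 3*x - 2*y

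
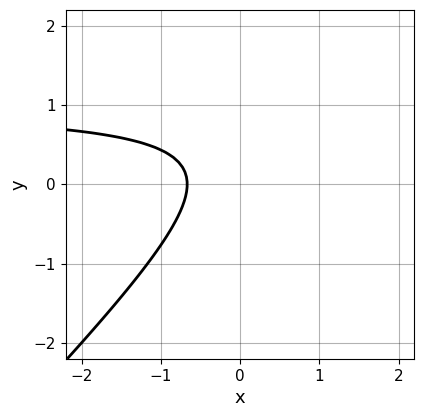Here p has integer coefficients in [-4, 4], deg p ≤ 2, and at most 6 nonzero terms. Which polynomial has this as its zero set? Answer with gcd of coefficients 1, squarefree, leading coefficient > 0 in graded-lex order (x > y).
3*x*y - 3*y^2 - 3*x + 2*y - 2

The degree is 2 — no degree-1 curve has this shape.
Reading off the gridlines: no y-intercept at any integer in the box.
Putting this together gives p.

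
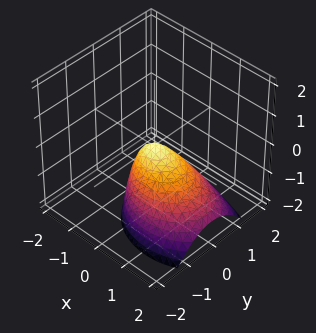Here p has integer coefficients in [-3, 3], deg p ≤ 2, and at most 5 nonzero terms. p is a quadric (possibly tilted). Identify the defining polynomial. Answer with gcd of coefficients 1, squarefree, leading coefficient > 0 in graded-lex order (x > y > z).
(a) Degree: no degree-1 surface has this shape, so deg p = 2.
(b) From the visible intercepts: it meets the x-axis at x = 0 (among the integer gridlines); it meets the y-axis at y = 0 (among the integer gridlines); it crosses the z-axis at the gridline z = 0.
(c) Assembling these constraints gives the stated polynomial.

2*x^2 + 2*x*z + 3*y^2 + 2*z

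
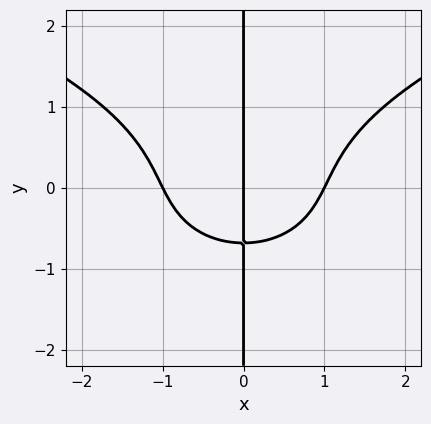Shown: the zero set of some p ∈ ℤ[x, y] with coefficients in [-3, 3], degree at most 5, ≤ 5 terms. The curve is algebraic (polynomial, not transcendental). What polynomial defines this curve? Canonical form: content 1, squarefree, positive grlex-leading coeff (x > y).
x*y^3 - x^3 + x*y + x

First, degree: the shape is more complex than any degree-3 curve, so deg p = 4.
Then, checking where it meets the axes: among the integer gridlines, it crosses the x-axis at x ∈ {-1, 0, 1}; every point of the y-axis in the box is on the curve.
Finally, matching integer coefficients to the picture gives p.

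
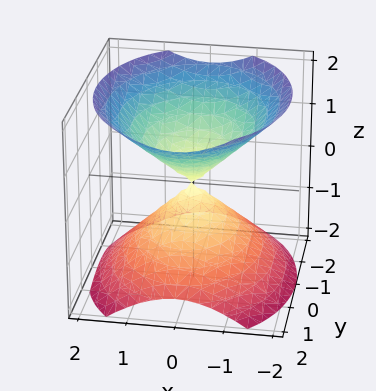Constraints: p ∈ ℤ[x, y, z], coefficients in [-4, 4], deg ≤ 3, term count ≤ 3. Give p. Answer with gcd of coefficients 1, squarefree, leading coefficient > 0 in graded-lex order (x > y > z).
3*x^2 + 2*y^2 - 3*z^2

(a) I count 2 distinct pieces. Treating them together as one polynomial.
(b) Degree: a double cone through the origin; a quadric, so deg p = 2.
(c) Symmetries: mirror symmetry z ↦ −z ⇒ only even powers of z; the x ↦ −x reflection is a symmetry, so x appears only in even powers; the y ↦ −y reflection is a symmetry, so y appears only in even powers.
(d) Checking where it meets the axes: it meets the y-axis at y = 0 (among the integer gridlines); one z-axis crossing is at z = 0.
(e) Matching integer coefficients to the picture gives p.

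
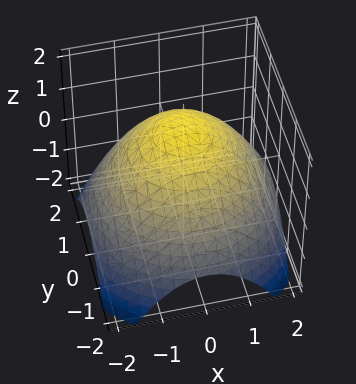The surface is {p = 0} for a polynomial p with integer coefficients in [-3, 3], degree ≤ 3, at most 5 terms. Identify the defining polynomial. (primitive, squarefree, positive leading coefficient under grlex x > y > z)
1. deg p = 2.
2. Symmetries: the z-axis is an axis of rotation, so x and y enter only as x² + y².
3. Observable constraints: a circular section at z = 0 has radius between 1 and 2.
4. Together with the visible shape, these determine p as stated.

x^2 + y^2 + 2*z - 3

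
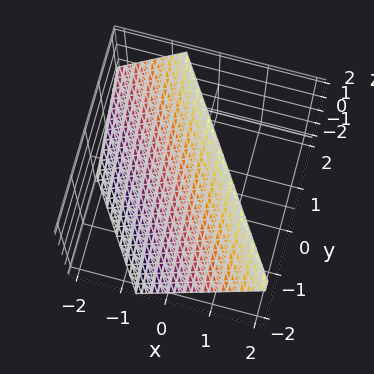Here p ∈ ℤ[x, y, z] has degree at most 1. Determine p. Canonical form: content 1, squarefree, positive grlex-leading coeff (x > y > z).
3*x + 2*y - 2*z + 2

First, degree: every cross-section is a straight line — this is a plane, so deg p = 1.
Then, against the integer gridlines: it crosses the z-axis at the gridline z = 1; it meets the y-axis at y = -1 (among the integer gridlines).
Finally, these observations pin down the coefficients.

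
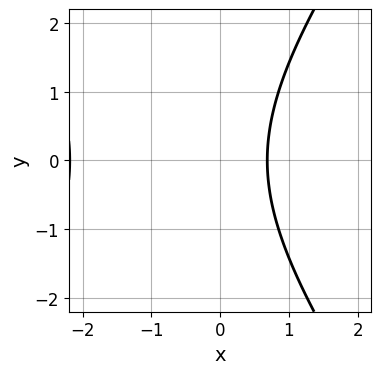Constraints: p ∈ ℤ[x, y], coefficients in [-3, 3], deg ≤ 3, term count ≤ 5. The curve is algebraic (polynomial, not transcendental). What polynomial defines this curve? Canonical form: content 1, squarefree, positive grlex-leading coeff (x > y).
deg p = 2. A generic line meets the curve in up to 2 points.
Symmetries: mirror symmetry y ↦ −y ⇒ only even powers of y.
Observable constraints: no y-intercept at any integer in the box.
Matching integer coefficients to the picture gives p.

2*x^2 - y^2 + 3*x - 3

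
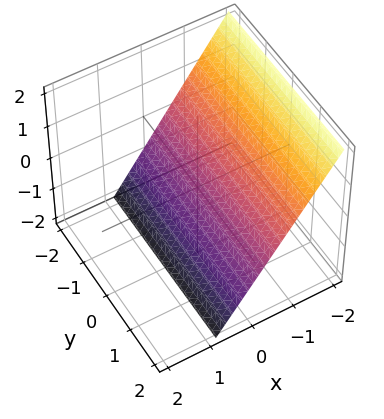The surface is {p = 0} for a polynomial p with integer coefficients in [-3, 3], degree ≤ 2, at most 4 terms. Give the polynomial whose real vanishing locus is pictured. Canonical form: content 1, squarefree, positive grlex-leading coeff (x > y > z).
First, deg p = 1. Every cross-section is a straight line — this is a plane.
Next, reading off the gridlines: it crosses the z-axis at the gridline z = -1; no y-intercept at any integer in the box.
Finally, together with the visible shape, these determine p as stated.

3*x + 2*z + 2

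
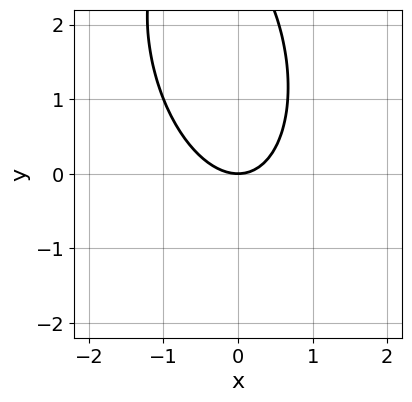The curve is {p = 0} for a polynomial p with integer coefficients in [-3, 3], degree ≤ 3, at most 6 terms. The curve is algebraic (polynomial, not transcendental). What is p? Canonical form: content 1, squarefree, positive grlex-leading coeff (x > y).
Degree: a generic line meets the curve in up to 2 points, so deg p = 2.
From the axis intercepts and sections: it crosses the x-axis at the gridline x = 0; it meets the y-axis at y = 0 (among the integer gridlines).
These observations pin down the coefficients.

3*x^2 + x*y + y^2 - 3*y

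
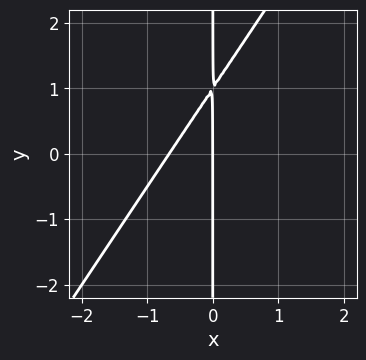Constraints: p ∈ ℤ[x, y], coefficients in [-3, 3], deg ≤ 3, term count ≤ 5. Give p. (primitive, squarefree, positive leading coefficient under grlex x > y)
(a) Degree: no degree-1 curve has this shape, so deg p = 2.
(b) From the visible intercepts: it meets the x-axis at x = 0 (among the integer gridlines); the visible y-axis segment lies entirely on the curve.
(c) Assembling these constraints gives the stated polynomial.

3*x^2 - 2*x*y + 2*x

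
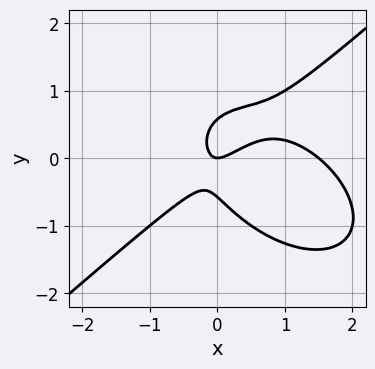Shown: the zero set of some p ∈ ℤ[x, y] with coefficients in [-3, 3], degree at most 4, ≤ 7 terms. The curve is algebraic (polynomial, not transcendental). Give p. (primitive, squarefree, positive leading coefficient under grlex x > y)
2*x^3 - 3*y^3 - 3*x^2 + 3*x*y + y

First, the degree is 3 — no degree-2 curve has this shape.
Next, from the axis intercepts and sections: it crosses the x-axis at the gridline x = 0; it crosses the y-axis at the gridline y = 0.
Finally, matching integer coefficients to the picture gives p.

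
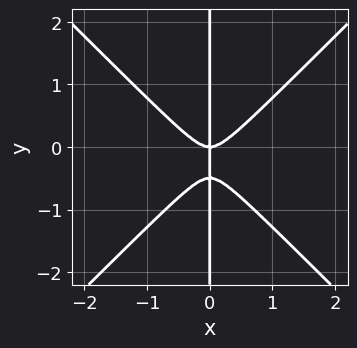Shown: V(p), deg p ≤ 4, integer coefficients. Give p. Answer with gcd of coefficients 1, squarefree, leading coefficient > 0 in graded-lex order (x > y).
2*x^3 - 2*x*y^2 - x*y

(a) The degree is 3 — a generic line meets the curve in up to 3 points.
(b) Against the integer gridlines: it meets the x-axis at x = 0 (among the integer gridlines); the visible y-axis segment lies entirely on the curve.
(c) Putting this together gives p.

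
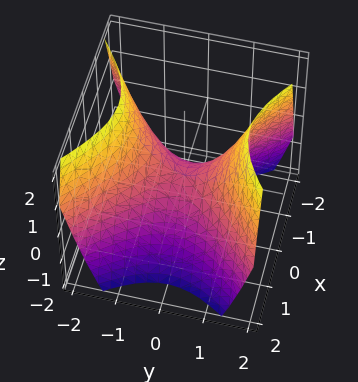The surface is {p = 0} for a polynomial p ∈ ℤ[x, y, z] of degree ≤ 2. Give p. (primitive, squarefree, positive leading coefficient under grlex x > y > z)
Degree: a hyperbolic paraboloid; a quadric, so deg p = 2.
Symmetries: the x ↦ −x reflection is a symmetry, so x appears only in even powers; the y ↦ −y reflection is a symmetry, so y appears only in even powers.
Checking where it meets the axes: one x-axis crossing is at x = 0; one y-axis crossing is at y = 0; it crosses the z-axis at the gridline z = 0.
Assembling these constraints gives the stated polynomial.

x^2 - y^2 + z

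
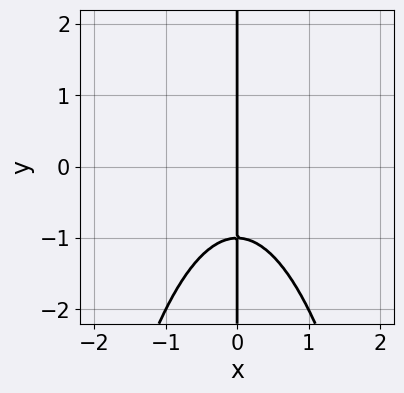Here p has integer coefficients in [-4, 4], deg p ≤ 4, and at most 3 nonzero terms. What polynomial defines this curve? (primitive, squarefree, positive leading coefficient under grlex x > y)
x^3 + x*y + x

(a) deg p = 3. No degree-2 curve has this shape.
(b) Observable constraints: every point of the y-axis in the box is on the curve; one x-axis crossing is at x = 0.
(c) Putting this together gives p.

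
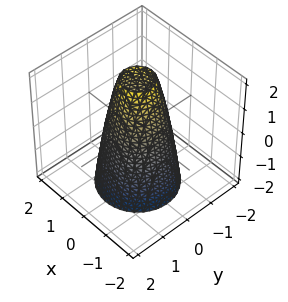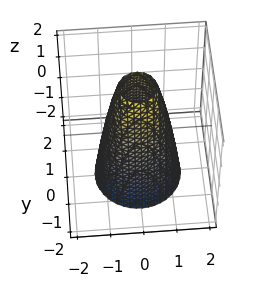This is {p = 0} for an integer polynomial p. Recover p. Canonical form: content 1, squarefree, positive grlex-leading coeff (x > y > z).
3*x^2 + 3*y^2 + z - 3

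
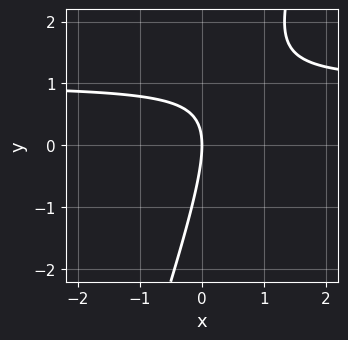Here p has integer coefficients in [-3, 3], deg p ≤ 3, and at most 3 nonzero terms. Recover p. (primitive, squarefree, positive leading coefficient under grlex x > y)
3*x*y - y^2 - 3*x

1. deg p = 2. The shape is more complex than any degree-1 curve.
2. Reading off the gridlines: it crosses the y-axis at the gridline y = 0; it meets the x-axis at x = 0 (among the integer gridlines).
3. These observations pin down the coefficients.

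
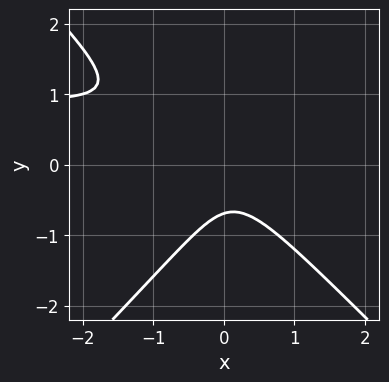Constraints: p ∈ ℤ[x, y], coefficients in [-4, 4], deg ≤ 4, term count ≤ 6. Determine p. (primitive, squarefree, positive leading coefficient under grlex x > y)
3*x^2*y - 3*y^3 - 3*x^2 - 2*x*y - 1

1. deg p = 3. The shape is more complex than any degree-2 curve.
2. Observable constraints: the curve avoids every integer x-axis point in the box.
3. These observations pin down the coefficients.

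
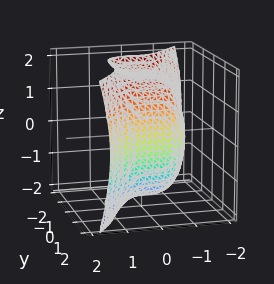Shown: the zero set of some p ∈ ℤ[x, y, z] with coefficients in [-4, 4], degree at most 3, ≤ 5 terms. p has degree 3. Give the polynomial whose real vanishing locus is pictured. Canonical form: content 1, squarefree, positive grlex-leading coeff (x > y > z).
deg p = 3. A generic line meets the surface in up to 3 points.
Solving for integer coefficients yields p as stated.

2*x^3 - y^3 - z^2 + 3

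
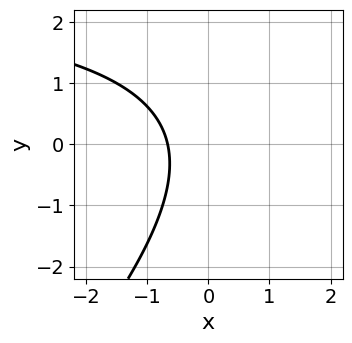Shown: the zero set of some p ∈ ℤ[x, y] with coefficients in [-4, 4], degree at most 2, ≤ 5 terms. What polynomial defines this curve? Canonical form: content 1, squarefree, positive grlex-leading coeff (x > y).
x*y - y^2 - 3*x - 2

deg p = 2. The shape is more complex than any degree-1 curve.
From the visible intercepts: it misses every integer gridline on the y-axis.
Fitting integer coefficients to these (and the overall shape) gives p.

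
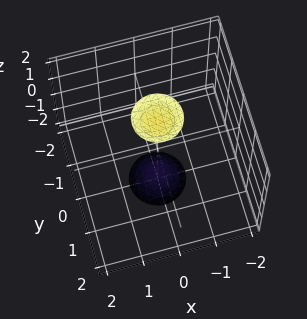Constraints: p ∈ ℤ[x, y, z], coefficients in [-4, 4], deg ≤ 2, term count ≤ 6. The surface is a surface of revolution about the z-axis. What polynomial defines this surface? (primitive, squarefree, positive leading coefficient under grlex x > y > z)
I count 2 distinct pieces. They look like related sheets of one shape, so recover p as a whole.
deg p = 2. The shape is more complex than any degree-1 surface.
By symmetry, the z-axis is an axis of rotation, so x and y enter only as x² + y².
Checking where it meets the axes: it misses every integer gridline on the y-axis; a circular section at z = 2 has radius between 0 and 1; no x-intercept at any integer in the box.
Matching integer coefficients to the picture gives p.

3*x^2 + 3*y^2 - z^2 + 3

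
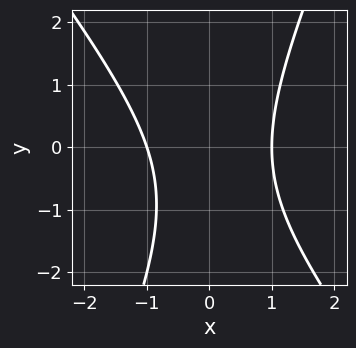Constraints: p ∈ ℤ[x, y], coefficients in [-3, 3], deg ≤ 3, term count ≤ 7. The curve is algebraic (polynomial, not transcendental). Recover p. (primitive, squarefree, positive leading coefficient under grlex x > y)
3*x^2 + x*y - y^2 - y - 3

First, deg p = 2. A generic line meets the curve in up to 2 points.
Then, reading off the gridlines: no y-intercept at any integer in the box; the x-axis gridline crossings are at x ∈ {-1, 1}.
Finally, matching integer coefficients to the picture gives p.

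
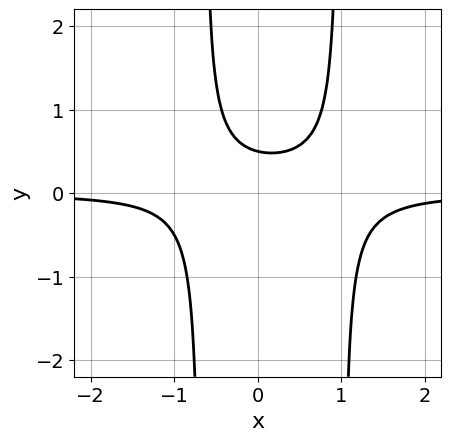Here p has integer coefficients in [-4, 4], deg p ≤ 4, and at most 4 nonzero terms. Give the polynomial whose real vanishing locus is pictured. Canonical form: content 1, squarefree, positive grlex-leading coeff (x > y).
3*x^2*y - x*y - 2*y + 1

deg p = 3. A generic line meets the curve in up to 3 points.
Against the integer gridlines: the curve avoids every integer x-axis point in the box.
Matching integer coefficients to the picture gives p.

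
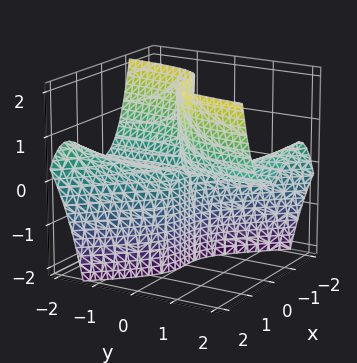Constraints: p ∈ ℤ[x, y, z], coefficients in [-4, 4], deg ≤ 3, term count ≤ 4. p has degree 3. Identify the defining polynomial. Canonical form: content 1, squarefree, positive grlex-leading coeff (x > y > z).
deg p = 3. A generic line meets the surface in up to 3 points.
From the visible intercepts: every point of the y-axis in the box is on the surface; it meets the x-axis at x = 0 (among the integer gridlines); the visible z-axis segment lies entirely on the surface.
Solving for integer coefficients yields p as stated.

x^3 + x^2*y - y*z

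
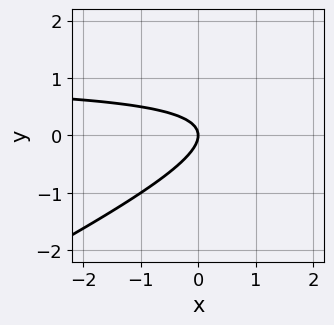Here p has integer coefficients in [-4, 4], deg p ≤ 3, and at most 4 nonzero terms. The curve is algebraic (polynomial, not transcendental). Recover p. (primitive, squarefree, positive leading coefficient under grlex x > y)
x*y - 2*y^2 - x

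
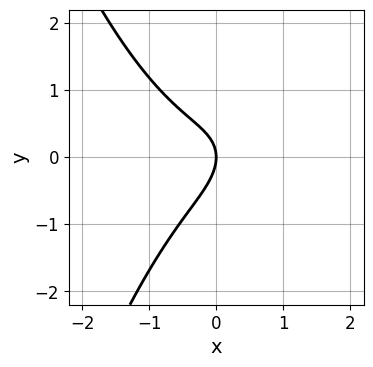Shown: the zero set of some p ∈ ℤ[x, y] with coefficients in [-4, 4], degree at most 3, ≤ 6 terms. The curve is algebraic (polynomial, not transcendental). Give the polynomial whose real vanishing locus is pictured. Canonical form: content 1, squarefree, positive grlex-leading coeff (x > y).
2*x^3 - x*y + 2*y^2 + 2*x

(a) Degree: the shape is more complex than any degree-2 curve, so deg p = 3.
(b) Reading off the gridlines: one y-axis crossing is at y = 0; it crosses the x-axis at the gridline x = 0.
(c) Matching integer coefficients to the picture gives p.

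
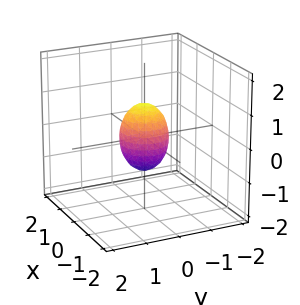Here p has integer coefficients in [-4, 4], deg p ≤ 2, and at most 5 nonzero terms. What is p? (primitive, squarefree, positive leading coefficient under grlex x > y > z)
2*x^2 + 2*y^2 + z^2 - 1

First, deg p = 2. Bounded and convex; a quadric.
Next, symmetries: the surface is invariant under rotation about z: p = q(x² + y², z); it's symmetric under z → −z, forcing even powers of z.
Next, observable constraints: a circular section at z = 0 has radius between 0 and 1; among the integer gridlines, it crosses the z-axis at z ∈ {-1, 1}.
Finally, the integer polynomial consistent with all of this is the stated p.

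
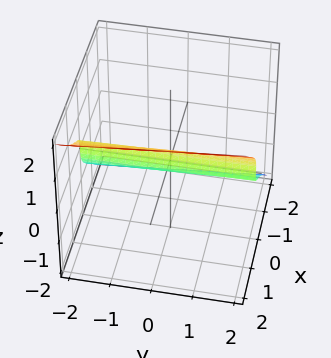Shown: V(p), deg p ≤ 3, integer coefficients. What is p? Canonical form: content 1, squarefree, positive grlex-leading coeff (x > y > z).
deg p = 3.
From the visible intercepts: it meets the z-axis at z = 0 (among the integer gridlines); one x-axis crossing is at x = 0; every point of the y-axis in the box is on the surface.
Solving for integer coefficients yields p as stated.

3*x^3 + x*y*z - 3*z^3 + 2*x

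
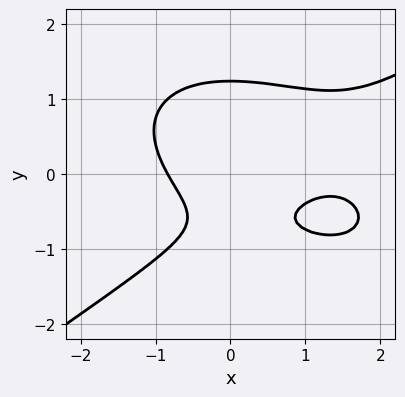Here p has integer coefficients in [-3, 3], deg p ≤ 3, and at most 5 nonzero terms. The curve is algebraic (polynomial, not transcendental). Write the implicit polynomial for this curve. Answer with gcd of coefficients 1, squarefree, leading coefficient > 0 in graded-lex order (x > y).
x^3 - 3*y^3 - 2*x^2 + 3*y + 2

(a) deg p = 3. No degree-2 curve has this shape.
(b) Putting this together gives p.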